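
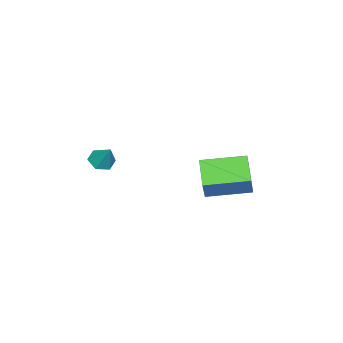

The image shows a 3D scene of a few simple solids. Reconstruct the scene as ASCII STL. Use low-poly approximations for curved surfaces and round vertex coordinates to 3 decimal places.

solid 
facet normal -0.320 -0.518 -0.794
outer loop
vertex -1.168 -3.964 0.373
vertex -1.748 -3.981 0.618
vertex -1.579 -3.506 0.24
endloop
endfacet
facet normal 0.757 0.621 -0.202
outer loop
vertex -1.168 -3.964 0.373
vertex -1.579 -3.506 0.24
vertex -1.352 -3.339 1.602
endloop
endfacet
facet normal -0.319 -0.518 -0.794
outer loop
vertex -1.579 -3.506 0.24
vertex -1.748 -3.981 0.618
vertex -2.16 -3.523 0.485
endloop
endfacet
facet normal -0.075 0.991 -0.109
outer loop
vertex -1.579 -3.506 0.24
vertex -2.16 -3.523 0.485
vertex -1.352 -3.339 1.602
endloop
endfacet
facet normal -0.319 -0.518 -0.794
outer loop
vertex -2.16 -3.523 0.485
vertex -1.748 -3.981 0.618
vertex -2.329 -3.998 0.863
endloop
endfacet
facet normal -0.703 0.579 0.413
outer loop
vertex -2.16 -3.523 0.485
vertex -2.329 -3.998 0.863
vertex -1.352 -3.339 1.602
endloop
endfacet
facet normal -0.319 -0.518 -0.794
outer loop
vertex -2.329 -3.998 0.863
vertex -1.748 -3.981 0.618
vertex -1.917 -4.456 0.996
endloop
endfacet
facet normal -0.499 -0.204 0.842
outer loop
vertex -2.329 -3.998 0.863
vertex -1.917 -4.456 0.996
vertex -1.352 -3.339 1.602
endloop
endfacet
facet normal -0.320 -0.518 -0.794
outer loop
vertex -1.917 -4.456 0.996
vertex -1.748 -3.981 0.618
vertex -1.337 -4.439 0.751
endloop
endfacet
facet normal 0.333 -0.574 0.748
outer loop
vertex -1.917 -4.456 0.996
vertex -1.337 -4.439 0.751
vertex -1.352 -3.339 1.602
endloop
endfacet
facet normal -0.320 -0.518 -0.794
outer loop
vertex -1.337 -4.439 0.751
vertex -1.748 -3.981 0.618
vertex -1.168 -3.964 0.373
endloop
endfacet
facet normal 0.961 -0.162 0.226
outer loop
vertex -1.337 -4.439 0.751
vertex -1.168 -3.964 0.373
vertex -1.352 -3.339 1.602
endloop
endfacet
facet normal -0.496 -0.124 -0.859
outer loop
vertex -3.263 -0.011 0.081
vertex -4.147 1.788 0.332
vertex -2.109 0.663 -0.683
endloop
endfacet
facet normal 0.438 -0.890 -0.124
outer loop
vertex -1.513 0.812 0.348
vertex -3.263 -0.011 0.081
vertex -2.109 0.663 -0.683
endloop
endfacet
facet normal -0.496 -0.124 -0.859
outer loop
vertex -2.109 0.663 -0.683
vertex -4.147 1.788 0.332
vertex -2.992 2.462 -0.432
endloop
endfacet
facet normal 0.750 0.437 -0.497
outer loop
vertex -2.992 2.462 -0.432
vertex -1.513 0.812 0.348
vertex -2.109 0.663 -0.683
endloop
endfacet
facet normal -0.750 -0.438 0.497
outer loop
vertex -3.263 -0.011 0.081
vertex -3.551 1.937 1.363
vertex -4.147 1.788 0.332
endloop
endfacet
facet normal 0.438 -0.891 -0.124
outer loop
vertex -2.668 0.138 1.112
vertex -3.263 -0.011 0.081
vertex -1.513 0.812 0.348
endloop
endfacet
facet normal -0.750 -0.437 0.496
outer loop
vertex -2.668 0.138 1.112
vertex -3.551 1.937 1.363
vertex -3.263 -0.011 0.081
endloop
endfacet
facet normal -0.438 0.891 0.124
outer loop
vertex -4.147 1.788 0.332
vertex -3.551 1.937 1.363
vertex -2.992 2.462 -0.432
endloop
endfacet
facet normal 0.750 0.438 -0.496
outer loop
vertex -2.397 2.611 0.599
vertex -1.513 0.812 0.348
vertex -2.992 2.462 -0.432
endloop
endfacet
facet normal -0.438 0.890 0.124
outer loop
vertex -2.992 2.462 -0.432
vertex -3.551 1.937 1.363
vertex -2.397 2.611 0.599
endloop
endfacet
facet normal 0.496 0.124 0.859
outer loop
vertex -2.397 2.611 0.599
vertex -2.668 0.138 1.112
vertex -1.513 0.812 0.348
endloop
endfacet
facet normal 0.496 0.124 0.859
outer loop
vertex -3.551 1.937 1.363
vertex -2.668 0.138 1.112
vertex -2.397 2.611 0.599
endloop
endfacet

endsolid


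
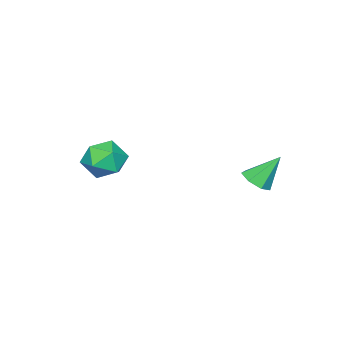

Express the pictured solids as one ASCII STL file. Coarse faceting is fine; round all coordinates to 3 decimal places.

solid 
facet normal -0.004 0.971 0.240
outer loop
vertex -0.433 -0.929 2.703
vertex -1.137 -1.017 3.047
vertex -0.478 -1.118 3.468
endloop
endfacet
facet normal 0.662 0.718 0.216
outer loop
vertex -0.433 -0.929 2.703
vertex -0.478 -1.118 3.468
vertex 0.055 -1.47 3.005
endloop
endfacet
facet normal 0.775 0.455 -0.438
outer loop
vertex -0.433 -0.929 2.703
vertex 0.055 -1.47 3.005
vertex -0.275 -1.587 2.299
endloop
endfacet
facet normal 0.179 0.546 -0.819
outer loop
vertex -0.433 -0.929 2.703
vertex -0.275 -1.587 2.299
vertex -1.012 -1.308 2.324
endloop
endfacet
facet normal -0.304 0.865 -0.400
outer loop
vertex -0.433 -0.929 2.703
vertex -1.012 -1.308 2.324
vertex -1.137 -1.017 3.047
endloop
endfacet
facet normal 0.710 0.179 0.681
outer loop
vertex 0.055 -1.47 3.005
vertex -0.478 -1.118 3.468
vertex -0.348 -1.892 3.536
endloop
endfacet
facet normal -0.369 0.588 0.719
outer loop
vertex -0.478 -1.118 3.468
vertex -1.137 -1.017 3.047
vertex -1.085 -1.613 3.561
endloop
endfacet
facet normal -0.852 0.417 -0.315
outer loop
vertex -1.137 -1.017 3.047
vertex -1.012 -1.308 2.324
vertex -1.415 -1.73 2.855
endloop
endfacet
facet normal -0.071 -0.099 -0.993
outer loop
vertex -1.012 -1.308 2.324
vertex -0.275 -1.587 2.299
vertex -0.882 -2.082 2.392
endloop
endfacet
facet normal 0.893 -0.247 -0.376
outer loop
vertex -0.275 -1.587 2.299
vertex 0.055 -1.47 3.005
vertex -0.223 -2.183 2.813
endloop
endfacet
facet normal -0.179 -0.546 0.819
outer loop
vertex -0.927 -2.271 3.157
vertex -0.348 -1.892 3.536
vertex -1.085 -1.613 3.561
endloop
endfacet
facet normal -0.775 -0.455 0.438
outer loop
vertex -0.927 -2.271 3.157
vertex -1.085 -1.613 3.561
vertex -1.415 -1.73 2.855
endloop
endfacet
facet normal -0.662 -0.718 -0.216
outer loop
vertex -0.927 -2.271 3.157
vertex -1.415 -1.73 2.855
vertex -0.882 -2.082 2.392
endloop
endfacet
facet normal 0.004 -0.971 -0.240
outer loop
vertex -0.927 -2.271 3.157
vertex -0.882 -2.082 2.392
vertex -0.223 -2.183 2.813
endloop
endfacet
facet normal 0.304 -0.865 0.400
outer loop
vertex -0.927 -2.271 3.157
vertex -0.223 -2.183 2.813
vertex -0.348 -1.892 3.536
endloop
endfacet
facet normal 0.071 0.099 0.993
outer loop
vertex -1.085 -1.613 3.561
vertex -0.348 -1.892 3.536
vertex -0.478 -1.118 3.468
endloop
endfacet
facet normal -0.893 0.247 0.376
outer loop
vertex -1.415 -1.73 2.855
vertex -1.085 -1.613 3.561
vertex -1.137 -1.017 3.047
endloop
endfacet
facet normal -0.710 -0.179 -0.681
outer loop
vertex -0.882 -2.082 2.392
vertex -1.415 -1.73 2.855
vertex -1.012 -1.308 2.324
endloop
endfacet
facet normal 0.369 -0.588 -0.719
outer loop
vertex -0.223 -2.183 2.813
vertex -0.882 -2.082 2.392
vertex -0.275 -1.587 2.299
endloop
endfacet
facet normal 0.852 -0.417 0.315
outer loop
vertex -0.348 -1.892 3.536
vertex -0.223 -2.183 2.813
vertex 0.055 -1.47 3.005
endloop
endfacet
facet normal 0.416 -0.437 -0.797
outer loop
vertex -2.66 2.311 2.377
vertex -3.166 2.254 2.144
vertex -2.806 2.681 2.098
endloop
endfacet
facet normal 0.633 0.610 0.477
outer loop
vertex -2.66 2.311 2.377
vertex -2.806 2.681 2.098
vertex -3.674 2.786 3.116
endloop
endfacet
facet normal 0.417 -0.438 -0.796
outer loop
vertex -2.806 2.681 2.098
vertex -3.166 2.254 2.144
vertex -3.223 2.729 1.853
endloop
endfacet
facet normal 0.116 0.993 -0.003
outer loop
vertex -2.806 2.681 2.098
vertex -3.223 2.729 1.853
vertex -3.674 2.786 3.116
endloop
endfacet
facet normal 0.417 -0.438 -0.796
outer loop
vertex -3.223 2.729 1.853
vertex -3.166 2.254 2.144
vertex -3.597 2.42 1.827
endloop
endfacet
facet normal -0.606 0.755 -0.251
outer loop
vertex -3.223 2.729 1.853
vertex -3.597 2.42 1.827
vertex -3.674 2.786 3.116
endloop
endfacet
facet normal 0.418 -0.436 -0.797
outer loop
vertex -3.597 2.42 1.827
vertex -3.166 2.254 2.144
vertex -3.646 1.985 2.039
endloop
endfacet
facet normal -0.994 0.073 -0.080
outer loop
vertex -3.597 2.42 1.827
vertex -3.646 1.985 2.039
vertex -3.674 2.786 3.116
endloop
endfacet
facet normal 0.418 -0.435 -0.797
outer loop
vertex -3.646 1.985 2.039
vertex -3.166 2.254 2.144
vertex -3.333 1.753 2.33
endloop
endfacet
facet normal -0.752 -0.538 0.380
outer loop
vertex -3.646 1.985 2.039
vertex -3.333 1.753 2.33
vertex -3.674 2.786 3.116
endloop
endfacet
facet normal 0.416 -0.435 -0.798
outer loop
vertex -3.333 1.753 2.33
vertex -3.166 2.254 2.144
vertex -2.894 1.898 2.48
endloop
endfacet
facet normal -0.064 -0.618 0.784
outer loop
vertex -3.333 1.753 2.33
vertex -2.894 1.898 2.48
vertex -3.674 2.786 3.116
endloop
endfacet
facet normal 0.417 -0.435 -0.798
outer loop
vertex -2.894 1.898 2.48
vertex -3.166 2.254 2.144
vertex -2.66 2.311 2.377
endloop
endfacet
facet normal 0.552 -0.107 0.827
outer loop
vertex -2.894 1.898 2.48
vertex -2.66 2.311 2.377
vertex -3.674 2.786 3.116
endloop
endfacet

endsolid


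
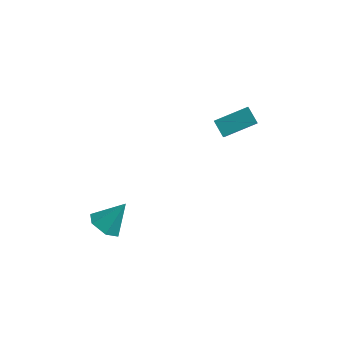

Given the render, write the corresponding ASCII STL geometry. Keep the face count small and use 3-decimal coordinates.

solid 
facet normal -0.748 -0.575 -0.331
outer loop
vertex -0.623 1.165 3.531
vertex -0.913 2.175 2.433
vertex -0.064 0.745 2.997
endloop
endfacet
facet normal 0.191 -0.665 0.722
outer loop
vertex 1.133 1.665 3.527
vertex -0.623 1.165 3.531
vertex -0.064 0.745 2.997
endloop
endfacet
facet normal -0.748 -0.575 -0.332
outer loop
vertex -0.064 0.745 2.997
vertex -0.913 2.175 2.433
vertex -0.354 1.756 1.899
endloop
endfacet
facet normal 0.635 -0.477 -0.607
outer loop
vertex -0.354 1.756 1.899
vertex 1.133 1.665 3.527
vertex -0.064 0.745 2.997
endloop
endfacet
facet normal -0.636 0.477 0.607
outer loop
vertex -0.623 1.165 3.531
vertex 0.284 3.095 2.963
vertex -0.913 2.175 2.433
endloop
endfacet
facet normal 0.191 -0.665 0.722
outer loop
vertex 0.574 2.084 4.061
vertex -0.623 1.165 3.531
vertex 1.133 1.665 3.527
endloop
endfacet
facet normal -0.635 0.477 0.607
outer loop
vertex 0.574 2.084 4.061
vertex 0.284 3.095 2.963
vertex -0.623 1.165 3.531
endloop
endfacet
facet normal -0.191 0.665 -0.722
outer loop
vertex -0.913 2.175 2.433
vertex 0.284 3.095 2.963
vertex -0.354 1.756 1.899
endloop
endfacet
facet normal 0.635 -0.477 -0.607
outer loop
vertex 0.843 2.675 2.429
vertex 1.133 1.665 3.527
vertex -0.354 1.756 1.899
endloop
endfacet
facet normal -0.191 0.665 -0.722
outer loop
vertex -0.354 1.756 1.899
vertex 0.284 3.095 2.963
vertex 0.843 2.675 2.429
endloop
endfacet
facet normal 0.748 0.575 0.332
outer loop
vertex 0.843 2.675 2.429
vertex 0.574 2.084 4.061
vertex 1.133 1.665 3.527
endloop
endfacet
facet normal 0.748 0.575 0.331
outer loop
vertex 0.284 3.095 2.963
vertex 0.574 2.084 4.061
vertex 0.843 2.675 2.429
endloop
endfacet
facet normal -0.474 -0.469 -0.745
outer loop
vertex -3.189 -3.489 -0.991
vertex -3.893 -3.28 -0.675
vertex -3.535 -2.8 -1.205
endloop
endfacet
facet normal 0.895 0.375 -0.240
outer loop
vertex -3.189 -3.489 -0.991
vertex -3.535 -2.8 -1.205
vertex -3.187 -2.58 0.435
endloop
endfacet
facet normal -0.473 -0.470 -0.745
outer loop
vertex -3.535 -2.8 -1.205
vertex -3.893 -3.28 -0.675
vertex -4.24 -2.591 -0.889
endloop
endfacet
facet normal 0.208 0.963 -0.173
outer loop
vertex -3.535 -2.8 -1.205
vertex -4.24 -2.591 -0.889
vertex -3.187 -2.58 0.435
endloop
endfacet
facet normal -0.474 -0.470 -0.745
outer loop
vertex -4.24 -2.591 -0.889
vertex -3.893 -3.28 -0.675
vertex -4.598 -3.071 -0.358
endloop
endfacet
facet normal -0.488 0.785 0.381
outer loop
vertex -4.24 -2.591 -0.889
vertex -4.598 -3.071 -0.358
vertex -3.187 -2.58 0.435
endloop
endfacet
facet normal -0.474 -0.470 -0.745
outer loop
vertex -4.598 -3.071 -0.358
vertex -3.893 -3.28 -0.675
vertex -4.251 -3.76 -0.144
endloop
endfacet
facet normal -0.495 0.020 0.869
outer loop
vertex -4.598 -3.071 -0.358
vertex -4.251 -3.76 -0.144
vertex -3.187 -2.58 0.435
endloop
endfacet
facet normal -0.475 -0.470 -0.744
outer loop
vertex -4.251 -3.76 -0.144
vertex -3.893 -3.28 -0.675
vertex -3.547 -3.969 -0.461
endloop
endfacet
facet normal 0.193 -0.567 0.801
outer loop
vertex -4.251 -3.76 -0.144
vertex -3.547 -3.969 -0.461
vertex -3.187 -2.58 0.435
endloop
endfacet
facet normal -0.474 -0.469 -0.745
outer loop
vertex -3.547 -3.969 -0.461
vertex -3.893 -3.28 -0.675
vertex -3.189 -3.489 -0.991
endloop
endfacet
facet normal 0.887 -0.389 0.247
outer loop
vertex -3.547 -3.969 -0.461
vertex -3.189 -3.489 -0.991
vertex -3.187 -2.58 0.435
endloop
endfacet

endsolid


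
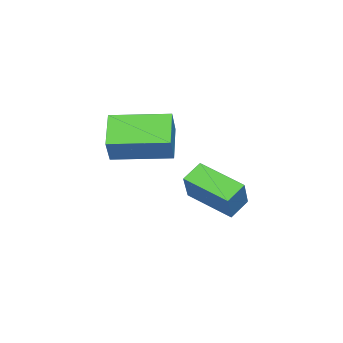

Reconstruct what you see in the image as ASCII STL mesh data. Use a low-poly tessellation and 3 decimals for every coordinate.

solid 
facet normal -0.795 0.328 0.510
outer loop
vertex -3.278 -0.54 -1.179
vertex -2.913 1.172 -1.711
vertex -4.131 -0.734 -2.385
endloop
endfacet
facet normal -0.199 -0.936 0.291
outer loop
vertex -3.407 -1.032 -2.849
vertex -3.278 -0.54 -1.179
vertex -4.131 -0.734 -2.385
endloop
endfacet
facet normal -0.795 0.328 0.510
outer loop
vertex -4.131 -0.734 -2.385
vertex -2.913 1.172 -1.711
vertex -3.766 0.979 -2.917
endloop
endfacet
facet normal -0.572 -0.130 -0.810
outer loop
vertex -3.766 0.979 -2.917
vertex -3.407 -1.032 -2.849
vertex -4.131 -0.734 -2.385
endloop
endfacet
facet normal 0.572 0.130 0.810
outer loop
vertex -3.278 -0.54 -1.179
vertex -2.189 0.874 -2.175
vertex -2.913 1.172 -1.711
endloop
endfacet
facet normal -0.200 -0.936 0.291
outer loop
vertex -2.554 -0.839 -1.643
vertex -3.278 -0.54 -1.179
vertex -3.407 -1.032 -2.849
endloop
endfacet
facet normal 0.572 0.129 0.810
outer loop
vertex -2.554 -0.839 -1.643
vertex -2.189 0.874 -2.175
vertex -3.278 -0.54 -1.179
endloop
endfacet
facet normal 0.199 0.936 -0.291
outer loop
vertex -2.913 1.172 -1.711
vertex -2.189 0.874 -2.175
vertex -3.766 0.979 -2.917
endloop
endfacet
facet normal -0.572 -0.130 -0.810
outer loop
vertex -3.042 0.68 -3.381
vertex -3.407 -1.032 -2.849
vertex -3.766 0.979 -2.917
endloop
endfacet
facet normal 0.199 0.936 -0.292
outer loop
vertex -3.766 0.979 -2.917
vertex -2.189 0.874 -2.175
vertex -3.042 0.68 -3.381
endloop
endfacet
facet normal 0.795 -0.328 -0.510
outer loop
vertex -3.042 0.68 -3.381
vertex -2.554 -0.839 -1.643
vertex -3.407 -1.032 -2.849
endloop
endfacet
facet normal 0.795 -0.328 -0.510
outer loop
vertex -2.189 0.874 -2.175
vertex -2.554 -0.839 -1.643
vertex -3.042 0.68 -3.381
endloop
endfacet
facet normal -0.798 -0.305 0.520
outer loop
vertex -0.354 -2.491 1.894
vertex -1.003 -0.572 2.025
vertex -0.921 -2.619 0.948
endloop
endfacet
facet normal 0.321 -0.945 -0.064
outer loop
vertex 0.203 -2.188 0.215
vertex -0.354 -2.491 1.894
vertex -0.921 -2.619 0.948
endloop
endfacet
facet normal -0.797 -0.306 0.521
outer loop
vertex -0.921 -2.619 0.948
vertex -1.003 -0.572 2.025
vertex -1.571 -0.7 1.08
endloop
endfacet
facet normal -0.511 -0.115 -0.852
outer loop
vertex -1.571 -0.7 1.08
vertex 0.203 -2.188 0.215
vertex -0.921 -2.619 0.948
endloop
endfacet
facet normal 0.511 0.115 0.852
outer loop
vertex -0.354 -2.491 1.894
vertex 0.121 -0.141 1.292
vertex -1.003 -0.572 2.025
endloop
endfacet
facet normal 0.320 -0.945 -0.064
outer loop
vertex 0.771 -2.06 1.16
vertex -0.354 -2.491 1.894
vertex 0.203 -2.188 0.215
endloop
endfacet
facet normal 0.512 0.115 0.852
outer loop
vertex 0.771 -2.06 1.16
vertex 0.121 -0.141 1.292
vertex -0.354 -2.491 1.894
endloop
endfacet
facet normal -0.320 0.945 0.065
outer loop
vertex -1.003 -0.572 2.025
vertex 0.121 -0.141 1.292
vertex -1.571 -0.7 1.08
endloop
endfacet
facet normal -0.512 -0.115 -0.852
outer loop
vertex -0.446 -0.269 0.346
vertex 0.203 -2.188 0.215
vertex -1.571 -0.7 1.08
endloop
endfacet
facet normal -0.320 0.945 0.064
outer loop
vertex -1.571 -0.7 1.08
vertex 0.121 -0.141 1.292
vertex -0.446 -0.269 0.346
endloop
endfacet
facet normal 0.797 0.305 -0.521
outer loop
vertex -0.446 -0.269 0.346
vertex 0.771 -2.06 1.16
vertex 0.203 -2.188 0.215
endloop
endfacet
facet normal 0.798 0.306 -0.520
outer loop
vertex 0.121 -0.141 1.292
vertex 0.771 -2.06 1.16
vertex -0.446 -0.269 0.346
endloop
endfacet

endsolid


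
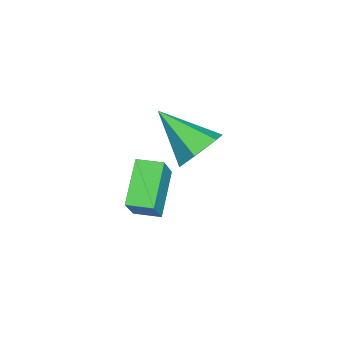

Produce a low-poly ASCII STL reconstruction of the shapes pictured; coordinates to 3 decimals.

solid 
facet normal 0.300 0.761 -0.574
outer loop
vertex 4.699 1.868 -0.953
vertex 4.063 2.355 -0.64
vertex 4.829 2.347 -0.25
endloop
endfacet
facet normal 0.764 -0.590 0.260
outer loop
vertex 4.699 1.868 -0.953
vertex 4.829 2.347 -0.25
vertex 3.497 0.925 0.44
endloop
endfacet
facet normal 0.301 0.761 -0.575
outer loop
vertex 4.829 2.347 -0.25
vertex 4.063 2.355 -0.64
vertex 4.193 2.834 0.062
endloop
endfacet
facet normal 0.449 0.013 0.894
outer loop
vertex 4.829 2.347 -0.25
vertex 4.193 2.834 0.062
vertex 3.497 0.925 0.44
endloop
endfacet
facet normal 0.302 0.761 -0.575
outer loop
vertex 4.193 2.834 0.062
vertex 4.063 2.355 -0.64
vertex 3.427 2.843 -0.328
endloop
endfacet
facet normal -0.426 0.323 0.845
outer loop
vertex 4.193 2.834 0.062
vertex 3.427 2.843 -0.328
vertex 3.497 0.925 0.44
endloop
endfacet
facet normal 0.301 0.761 -0.575
outer loop
vertex 3.427 2.843 -0.328
vertex 4.063 2.355 -0.64
vertex 3.296 2.364 -1.03
endloop
endfacet
facet normal -0.986 0.030 0.164
outer loop
vertex 3.427 2.843 -0.328
vertex 3.296 2.364 -1.03
vertex 3.497 0.925 0.44
endloop
endfacet
facet normal 0.301 0.762 -0.574
outer loop
vertex 3.296 2.364 -1.03
vertex 4.063 2.355 -0.64
vertex 3.932 1.877 -1.343
endloop
endfacet
facet normal -0.671 -0.574 -0.470
outer loop
vertex 3.296 2.364 -1.03
vertex 3.932 1.877 -1.343
vertex 3.497 0.925 0.44
endloop
endfacet
facet normal 0.301 0.762 -0.574
outer loop
vertex 3.932 1.877 -1.343
vertex 4.063 2.355 -0.64
vertex 4.699 1.868 -0.953
endloop
endfacet
facet normal 0.204 -0.883 -0.422
outer loop
vertex 3.932 1.877 -1.343
vertex 4.699 1.868 -0.953
vertex 3.497 0.925 0.44
endloop
endfacet
facet normal -0.808 -0.018 0.589
outer loop
vertex 3.011 0.092 -2.366
vertex 3.004 0.982 -2.349
vertex 2.162 0.108 -3.529
endloop
endfacet
facet normal 0.008 -1.000 -0.019
outer loop
vertex 3.536 0.138 -4.531
vertex 3.011 0.092 -2.366
vertex 2.162 0.108 -3.529
endloop
endfacet
facet normal -0.808 -0.017 0.589
outer loop
vertex 2.162 0.108 -3.529
vertex 3.004 0.982 -2.349
vertex 2.156 0.998 -3.512
endloop
endfacet
facet normal -0.589 0.011 -0.808
outer loop
vertex 2.156 0.998 -3.512
vertex 3.536 0.138 -4.531
vertex 2.162 0.108 -3.529
endloop
endfacet
facet normal 0.589 -0.011 0.808
outer loop
vertex 3.011 0.092 -2.366
vertex 4.378 1.012 -3.351
vertex 3.004 0.982 -2.349
endloop
endfacet
facet normal 0.008 -1.000 -0.019
outer loop
vertex 4.384 0.122 -3.368
vertex 3.011 0.092 -2.366
vertex 3.536 0.138 -4.531
endloop
endfacet
facet normal 0.590 -0.011 0.808
outer loop
vertex 4.384 0.122 -3.368
vertex 4.378 1.012 -3.351
vertex 3.011 0.092 -2.366
endloop
endfacet
facet normal -0.008 1.000 0.019
outer loop
vertex 3.004 0.982 -2.349
vertex 4.378 1.012 -3.351
vertex 2.156 0.998 -3.512
endloop
endfacet
facet normal -0.590 0.011 -0.808
outer loop
vertex 3.529 1.028 -4.514
vertex 3.536 0.138 -4.531
vertex 2.156 0.998 -3.512
endloop
endfacet
facet normal -0.008 1.000 0.019
outer loop
vertex 2.156 0.998 -3.512
vertex 4.378 1.012 -3.351
vertex 3.529 1.028 -4.514
endloop
endfacet
facet normal 0.808 0.018 -0.589
outer loop
vertex 3.529 1.028 -4.514
vertex 4.384 0.122 -3.368
vertex 3.536 0.138 -4.531
endloop
endfacet
facet normal 0.808 0.017 -0.589
outer loop
vertex 4.378 1.012 -3.351
vertex 4.384 0.122 -3.368
vertex 3.529 1.028 -4.514
endloop
endfacet

endsolid


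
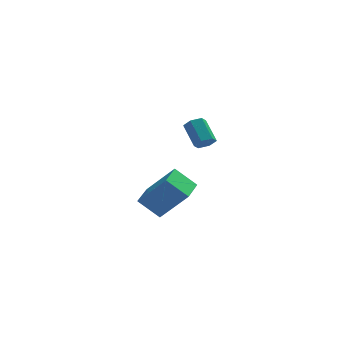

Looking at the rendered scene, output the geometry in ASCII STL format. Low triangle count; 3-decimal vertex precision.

solid 
facet normal 0.362 -0.681 -0.636
outer loop
vertex 1.515 -1.408 3.361
vertex 1.055 -1.592 3.296
vertex 1.222 -1.226 2.999
endloop
endfacet
facet normal 0.725 0.635 -0.267
outer loop
vertex 1.515 -1.408 3.361
vertex 1.222 -1.226 2.999
vertex 1.066 -0.564 4.15
endloop
endfacet
facet normal 0.725 0.635 -0.267
outer loop
vertex 1.066 -0.564 4.15
vertex 1.222 -1.226 2.999
vertex 0.773 -0.382 3.788
endloop
endfacet
facet normal -0.363 0.681 0.636
outer loop
vertex 1.066 -0.564 4.15
vertex 0.773 -0.382 3.788
vertex 0.605 -0.748 4.084
endloop
endfacet
facet normal 0.362 -0.681 -0.636
outer loop
vertex 1.222 -1.226 2.999
vertex 1.055 -1.592 3.296
vertex 0.762 -1.41 2.934
endloop
endfacet
facet normal -0.146 0.633 -0.760
outer loop
vertex 1.222 -1.226 2.999
vertex 0.762 -1.41 2.934
vertex 0.773 -0.382 3.788
endloop
endfacet
facet normal -0.144 0.633 -0.760
outer loop
vertex 0.773 -0.382 3.788
vertex 0.762 -1.41 2.934
vertex 0.312 -0.565 3.723
endloop
endfacet
facet normal -0.360 0.681 0.638
outer loop
vertex 0.773 -0.382 3.788
vertex 0.312 -0.565 3.723
vertex 0.605 -0.748 4.084
endloop
endfacet
facet normal 0.363 -0.681 -0.636
outer loop
vertex 0.762 -1.41 2.934
vertex 1.055 -1.592 3.296
vertex 0.594 -1.776 3.23
endloop
endfacet
facet normal -0.869 -0.001 -0.495
outer loop
vertex 0.762 -1.41 2.934
vertex 0.594 -1.776 3.23
vertex 0.312 -0.565 3.723
endloop
endfacet
facet normal -0.870 -0.002 -0.493
outer loop
vertex 0.312 -0.565 3.723
vertex 0.594 -1.776 3.23
vertex 0.145 -0.932 4.019
endloop
endfacet
facet normal -0.362 0.679 0.638
outer loop
vertex 0.312 -0.565 3.723
vertex 0.145 -0.932 4.019
vertex 0.605 -0.748 4.084
endloop
endfacet
facet normal 0.363 -0.681 -0.636
outer loop
vertex 0.594 -1.776 3.23
vertex 1.055 -1.592 3.296
vertex 0.887 -1.958 3.592
endloop
endfacet
facet normal -0.725 -0.635 0.267
outer loop
vertex 0.594 -1.776 3.23
vertex 0.887 -1.958 3.592
vertex 0.145 -0.932 4.019
endloop
endfacet
facet normal -0.725 -0.635 0.267
outer loop
vertex 0.145 -0.932 4.019
vertex 0.887 -1.958 3.592
vertex 0.438 -1.114 4.381
endloop
endfacet
facet normal -0.362 0.681 0.636
outer loop
vertex 0.145 -0.932 4.019
vertex 0.438 -1.114 4.381
vertex 0.605 -0.748 4.084
endloop
endfacet
facet normal 0.360 -0.681 -0.638
outer loop
vertex 0.887 -1.958 3.592
vertex 1.055 -1.592 3.296
vertex 1.348 -1.775 3.657
endloop
endfacet
facet normal 0.144 -0.634 0.760
outer loop
vertex 0.887 -1.958 3.592
vertex 1.348 -1.775 3.657
vertex 0.438 -1.114 4.381
endloop
endfacet
facet normal 0.146 -0.633 0.761
outer loop
vertex 0.438 -1.114 4.381
vertex 1.348 -1.775 3.657
vertex 0.898 -0.93 4.446
endloop
endfacet
facet normal -0.362 0.681 0.636
outer loop
vertex 0.438 -1.114 4.381
vertex 0.898 -0.93 4.446
vertex 0.605 -0.748 4.084
endloop
endfacet
facet normal 0.362 -0.679 -0.638
outer loop
vertex 1.348 -1.775 3.657
vertex 1.055 -1.592 3.296
vertex 1.515 -1.408 3.361
endloop
endfacet
facet normal 0.870 0.002 0.494
outer loop
vertex 1.348 -1.775 3.657
vertex 1.515 -1.408 3.361
vertex 0.898 -0.93 4.446
endloop
endfacet
facet normal 0.869 0.001 0.494
outer loop
vertex 0.898 -0.93 4.446
vertex 1.515 -1.408 3.361
vertex 1.066 -0.564 4.15
endloop
endfacet
facet normal -0.363 0.681 0.636
outer loop
vertex 0.898 -0.93 4.446
vertex 1.066 -0.564 4.15
vertex 0.605 -0.748 4.084
endloop
endfacet
facet normal -0.735 0.169 0.657
outer loop
vertex -0.627 1.25 -0.268
vertex -0.27 2.571 -0.208
vertex -1.867 1.653 -1.758
endloop
endfacet
facet normal -0.261 -0.964 -0.044
outer loop
vertex -0.89 1.429 -2.632
vertex -0.627 1.25 -0.268
vertex -1.867 1.653 -1.758
endloop
endfacet
facet normal -0.735 0.169 0.657
outer loop
vertex -1.867 1.653 -1.758
vertex -0.27 2.571 -0.208
vertex -1.51 2.974 -1.698
endloop
endfacet
facet normal -0.626 0.203 -0.752
outer loop
vertex -1.51 2.974 -1.698
vertex -0.89 1.429 -2.632
vertex -1.867 1.653 -1.758
endloop
endfacet
facet normal 0.626 -0.203 0.752
outer loop
vertex -0.627 1.25 -0.268
vertex 0.707 2.347 -1.082
vertex -0.27 2.571 -0.208
endloop
endfacet
facet normal -0.261 -0.964 -0.044
outer loop
vertex 0.35 1.026 -1.142
vertex -0.627 1.25 -0.268
vertex -0.89 1.429 -2.632
endloop
endfacet
facet normal 0.626 -0.203 0.752
outer loop
vertex 0.35 1.026 -1.142
vertex 0.707 2.347 -1.082
vertex -0.627 1.25 -0.268
endloop
endfacet
facet normal 0.261 0.964 0.044
outer loop
vertex -0.27 2.571 -0.208
vertex 0.707 2.347 -1.082
vertex -1.51 2.974 -1.698
endloop
endfacet
facet normal -0.626 0.203 -0.752
outer loop
vertex -0.533 2.75 -2.572
vertex -0.89 1.429 -2.632
vertex -1.51 2.974 -1.698
endloop
endfacet
facet normal 0.261 0.964 0.044
outer loop
vertex -1.51 2.974 -1.698
vertex 0.707 2.347 -1.082
vertex -0.533 2.75 -2.572
endloop
endfacet
facet normal 0.735 -0.169 -0.657
outer loop
vertex -0.533 2.75 -2.572
vertex 0.35 1.026 -1.142
vertex -0.89 1.429 -2.632
endloop
endfacet
facet normal 0.735 -0.169 -0.657
outer loop
vertex 0.707 2.347 -1.082
vertex 0.35 1.026 -1.142
vertex -0.533 2.75 -2.572
endloop
endfacet

endsolid


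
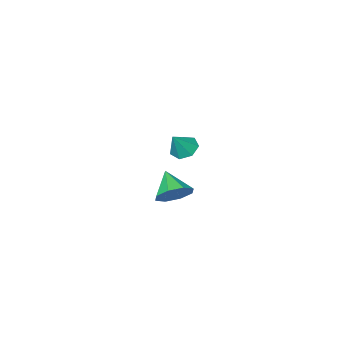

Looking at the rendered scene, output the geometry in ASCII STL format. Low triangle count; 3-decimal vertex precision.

solid 
facet normal -0.576 -0.110 -0.810
outer loop
vertex -2.746 -2.741 -3.177
vertex -3.318 -3.13 -2.717
vertex -3.247 -2.319 -2.878
endloop
endfacet
facet normal 0.645 0.764 0.003
outer loop
vertex -2.746 -2.741 -3.177
vertex -3.247 -2.319 -2.878
vertex -2.482 -2.97 -1.543
endloop
endfacet
facet normal -0.576 -0.110 -0.810
outer loop
vertex -3.247 -2.319 -2.878
vertex -3.318 -3.13 -2.717
vertex -3.801 -2.507 -2.458
endloop
endfacet
facet normal 0.019 0.903 0.429
outer loop
vertex -3.247 -2.319 -2.878
vertex -3.801 -2.507 -2.458
vertex -2.482 -2.97 -1.543
endloop
endfacet
facet normal -0.577 -0.110 -0.810
outer loop
vertex -3.801 -2.507 -2.458
vertex -3.318 -3.13 -2.717
vertex -3.991 -3.164 -2.233
endloop
endfacet
facet normal -0.423 0.401 0.813
outer loop
vertex -3.801 -2.507 -2.458
vertex -3.991 -3.164 -2.233
vertex -2.482 -2.97 -1.543
endloop
endfacet
facet normal -0.577 -0.110 -0.810
outer loop
vertex -3.991 -3.164 -2.233
vertex -3.318 -3.13 -2.717
vertex -3.674 -3.796 -2.373
endloop
endfacet
facet normal -0.348 -0.366 0.863
outer loop
vertex -3.991 -3.164 -2.233
vertex -3.674 -3.796 -2.373
vertex -2.482 -2.97 -1.543
endloop
endfacet
facet normal -0.577 -0.110 -0.810
outer loop
vertex -3.674 -3.796 -2.373
vertex -3.318 -3.13 -2.717
vertex -3.089 -3.926 -2.772
endloop
endfacet
facet normal 0.189 -0.818 0.543
outer loop
vertex -3.674 -3.796 -2.373
vertex -3.089 -3.926 -2.772
vertex -2.482 -2.97 -1.543
endloop
endfacet
facet normal -0.576 -0.110 -0.810
outer loop
vertex -3.089 -3.926 -2.772
vertex -3.318 -3.13 -2.717
vertex -2.676 -3.457 -3.129
endloop
endfacet
facet normal 0.782 -0.617 0.094
outer loop
vertex -3.089 -3.926 -2.772
vertex -2.676 -3.457 -3.129
vertex -2.482 -2.97 -1.543
endloop
endfacet
facet normal -0.576 -0.111 -0.810
outer loop
vertex -2.676 -3.457 -3.129
vertex -3.318 -3.13 -2.717
vertex -2.746 -2.741 -3.177
endloop
endfacet
facet normal 0.985 0.086 -0.147
outer loop
vertex -2.676 -3.457 -3.129
vertex -2.746 -2.741 -3.177
vertex -2.482 -2.97 -1.543
endloop
endfacet
facet normal 0.204 0.779 -0.593
outer loop
vertex 2.95 3.524 -0.515
vertex 2.005 3.622 -0.711
vertex 2.606 3.977 -0.038
endloop
endfacet
facet normal 0.640 -0.272 0.719
outer loop
vertex 2.95 3.524 -0.515
vertex 2.606 3.977 -0.038
vertex 1.695 2.438 0.191
endloop
endfacet
facet normal 0.204 0.779 -0.593
outer loop
vertex 2.606 3.977 -0.038
vertex 2.005 3.622 -0.711
vertex 1.91 4.222 0.045
endloop
endfacet
facet normal 0.140 0.064 0.988
outer loop
vertex 2.606 3.977 -0.038
vertex 1.91 4.222 0.045
vertex 1.695 2.438 0.191
endloop
endfacet
facet normal 0.204 0.779 -0.593
outer loop
vertex 1.91 4.222 0.045
vertex 2.005 3.622 -0.711
vertex 1.27 4.116 -0.315
endloop
endfacet
facet normal -0.502 0.130 0.855
outer loop
vertex 1.91 4.222 0.045
vertex 1.27 4.116 -0.315
vertex 1.695 2.438 0.191
endloop
endfacet
facet normal 0.204 0.779 -0.593
outer loop
vertex 1.27 4.116 -0.315
vertex 2.005 3.622 -0.711
vertex 1.059 3.72 -0.907
endloop
endfacet
facet normal -0.911 -0.110 0.398
outer loop
vertex 1.27 4.116 -0.315
vertex 1.059 3.72 -0.907
vertex 1.695 2.438 0.191
endloop
endfacet
facet normal 0.204 0.778 -0.594
outer loop
vertex 1.059 3.72 -0.907
vertex 2.005 3.622 -0.711
vertex 1.403 3.266 -1.384
endloop
endfacet
facet normal -0.847 -0.519 -0.116
outer loop
vertex 1.059 3.72 -0.907
vertex 1.403 3.266 -1.384
vertex 1.695 2.438 0.191
endloop
endfacet
facet normal 0.203 0.779 -0.594
outer loop
vertex 1.403 3.266 -1.384
vertex 2.005 3.622 -0.711
vertex 2.099 3.021 -1.467
endloop
endfacet
facet normal -0.347 -0.855 -0.385
outer loop
vertex 1.403 3.266 -1.384
vertex 2.099 3.021 -1.467
vertex 1.695 2.438 0.191
endloop
endfacet
facet normal 0.204 0.779 -0.594
outer loop
vertex 2.099 3.021 -1.467
vertex 2.005 3.622 -0.711
vertex 2.739 3.128 -1.107
endloop
endfacet
facet normal 0.296 -0.921 -0.252
outer loop
vertex 2.099 3.021 -1.467
vertex 2.739 3.128 -1.107
vertex 1.695 2.438 0.191
endloop
endfacet
facet normal 0.204 0.779 -0.593
outer loop
vertex 2.739 3.128 -1.107
vertex 2.005 3.622 -0.711
vertex 2.95 3.524 -0.515
endloop
endfacet
facet normal 0.704 -0.680 0.204
outer loop
vertex 2.739 3.128 -1.107
vertex 2.95 3.524 -0.515
vertex 1.695 2.438 0.191
endloop
endfacet

endsolid


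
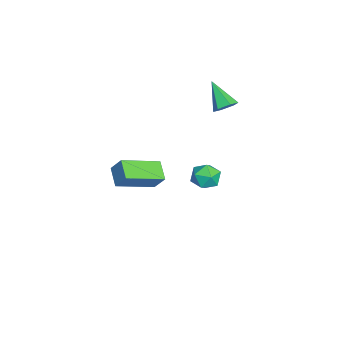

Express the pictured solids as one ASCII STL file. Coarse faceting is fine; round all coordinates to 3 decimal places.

solid 
facet normal -0.325 -0.495 -0.806
outer loop
vertex 2.323 -5.126 1.789
vertex 1.494 -3.465 1.102
vertex 3.214 -4.891 1.285
endloop
endfacet
facet normal 0.418 -0.839 0.348
outer loop
vertex 3.526 -4.415 2.058
vertex 2.323 -5.126 1.789
vertex 3.214 -4.891 1.285
endloop
endfacet
facet normal -0.325 -0.495 -0.806
outer loop
vertex 3.214 -4.891 1.285
vertex 1.494 -3.465 1.102
vertex 2.385 -3.229 0.598
endloop
endfacet
facet normal 0.848 0.224 -0.480
outer loop
vertex 2.385 -3.229 0.598
vertex 3.526 -4.415 2.058
vertex 3.214 -4.891 1.285
endloop
endfacet
facet normal -0.848 -0.224 0.480
outer loop
vertex 2.323 -5.126 1.789
vertex 1.806 -2.989 1.875
vertex 1.494 -3.465 1.102
endloop
endfacet
facet normal 0.419 -0.839 0.347
outer loop
vertex 2.635 -4.651 2.562
vertex 2.323 -5.126 1.789
vertex 3.526 -4.415 2.058
endloop
endfacet
facet normal -0.848 -0.224 0.480
outer loop
vertex 2.635 -4.651 2.562
vertex 1.806 -2.989 1.875
vertex 2.323 -5.126 1.789
endloop
endfacet
facet normal -0.419 0.839 -0.348
outer loop
vertex 1.494 -3.465 1.102
vertex 1.806 -2.989 1.875
vertex 2.385 -3.229 0.598
endloop
endfacet
facet normal 0.848 0.225 -0.480
outer loop
vertex 2.697 -2.754 1.371
vertex 3.526 -4.415 2.058
vertex 2.385 -3.229 0.598
endloop
endfacet
facet normal -0.418 0.840 -0.347
outer loop
vertex 2.385 -3.229 0.598
vertex 1.806 -2.989 1.875
vertex 2.697 -2.754 1.371
endloop
endfacet
facet normal 0.325 0.495 0.806
outer loop
vertex 2.697 -2.754 1.371
vertex 2.635 -4.651 2.562
vertex 3.526 -4.415 2.058
endloop
endfacet
facet normal 0.325 0.495 0.806
outer loop
vertex 1.806 -2.989 1.875
vertex 2.635 -4.651 2.562
vertex 2.697 -2.754 1.371
endloop
endfacet
facet normal -0.463 0.523 0.715
outer loop
vertex -3.967 -0.784 -2.802
vertex -3.349 -0.941 -2.287
vertex -3.327 -0.272 -2.762
endloop
endfacet
facet normal -0.626 0.777 0.067
outer loop
vertex -3.967 -0.784 -2.802
vertex -3.327 -0.272 -2.762
vertex -3.65 -0.469 -3.49
endloop
endfacet
facet normal -0.918 0.247 -0.310
outer loop
vertex -3.967 -0.784 -2.802
vertex -3.65 -0.469 -3.49
vertex -3.871 -1.258 -3.465
endloop
endfacet
facet normal -0.936 -0.335 0.104
outer loop
vertex -3.967 -0.784 -2.802
vertex -3.871 -1.258 -3.465
vertex -3.684 -1.55 -2.721
endloop
endfacet
facet normal -0.656 -0.164 0.737
outer loop
vertex -3.967 -0.784 -2.802
vertex -3.684 -1.55 -2.721
vertex -3.349 -0.941 -2.287
endloop
endfacet
facet normal -0.018 0.967 -0.254
outer loop
vertex -3.65 -0.469 -3.49
vertex -3.327 -0.272 -2.762
vertex -2.836 -0.43 -3.399
endloop
endfacet
facet normal 0.244 0.556 0.795
outer loop
vertex -3.327 -0.272 -2.762
vertex -3.349 -0.941 -2.287
vertex -2.649 -0.722 -2.655
endloop
endfacet
facet normal -0.066 -0.555 0.829
outer loop
vertex -3.349 -0.941 -2.287
vertex -3.684 -1.55 -2.721
vertex -2.87 -1.511 -2.63
endloop
endfacet
facet normal -0.521 -0.831 -0.195
outer loop
vertex -3.684 -1.55 -2.721
vertex -3.871 -1.258 -3.465
vertex -3.193 -1.708 -3.358
endloop
endfacet
facet normal -0.489 0.110 -0.865
outer loop
vertex -3.871 -1.258 -3.465
vertex -3.65 -0.469 -3.49
vertex -3.171 -1.039 -3.833
endloop
endfacet
facet normal 0.936 0.335 -0.104
outer loop
vertex -2.553 -1.196 -3.318
vertex -2.836 -0.43 -3.399
vertex -2.649 -0.722 -2.655
endloop
endfacet
facet normal 0.918 -0.247 0.310
outer loop
vertex -2.553 -1.196 -3.318
vertex -2.649 -0.722 -2.655
vertex -2.87 -1.511 -2.63
endloop
endfacet
facet normal 0.626 -0.777 -0.067
outer loop
vertex -2.553 -1.196 -3.318
vertex -2.87 -1.511 -2.63
vertex -3.193 -1.708 -3.358
endloop
endfacet
facet normal 0.463 -0.523 -0.715
outer loop
vertex -2.553 -1.196 -3.318
vertex -3.193 -1.708 -3.358
vertex -3.171 -1.039 -3.833
endloop
endfacet
facet normal 0.656 0.164 -0.737
outer loop
vertex -2.553 -1.196 -3.318
vertex -3.171 -1.039 -3.833
vertex -2.836 -0.43 -3.399
endloop
endfacet
facet normal 0.521 0.831 0.195
outer loop
vertex -2.649 -0.722 -2.655
vertex -2.836 -0.43 -3.399
vertex -3.327 -0.272 -2.762
endloop
endfacet
facet normal 0.489 -0.110 0.865
outer loop
vertex -2.87 -1.511 -2.63
vertex -2.649 -0.722 -2.655
vertex -3.349 -0.941 -2.287
endloop
endfacet
facet normal 0.018 -0.967 0.254
outer loop
vertex -3.193 -1.708 -3.358
vertex -2.87 -1.511 -2.63
vertex -3.684 -1.55 -2.721
endloop
endfacet
facet normal -0.244 -0.556 -0.795
outer loop
vertex -3.171 -1.039 -3.833
vertex -3.193 -1.708 -3.358
vertex -3.871 -1.258 -3.465
endloop
endfacet
facet normal 0.066 0.555 -0.829
outer loop
vertex -2.836 -0.43 -3.399
vertex -3.171 -1.039 -3.833
vertex -3.65 -0.469 -3.49
endloop
endfacet
facet normal 0.605 0.408 -0.684
outer loop
vertex -1.812 0.095 3.101
vertex -2.196 -0.104 2.643
vertex -2.284 0.463 2.903
endloop
endfacet
facet normal 0.062 0.533 0.844
outer loop
vertex -1.812 0.095 3.101
vertex -2.284 0.463 2.903
vertex -3.164 -0.756 3.737
endloop
endfacet
facet normal 0.605 0.408 -0.684
outer loop
vertex -2.284 0.463 2.903
vertex -2.196 -0.104 2.643
vertex -2.668 0.264 2.445
endloop
endfacet
facet normal -0.680 0.679 0.275
outer loop
vertex -2.284 0.463 2.903
vertex -2.668 0.264 2.445
vertex -3.164 -0.756 3.737
endloop
endfacet
facet normal 0.605 0.408 -0.684
outer loop
vertex -2.668 0.264 2.445
vertex -2.196 -0.104 2.643
vertex -2.58 -0.303 2.185
endloop
endfacet
facet normal -0.937 0.014 -0.348
outer loop
vertex -2.668 0.264 2.445
vertex -2.58 -0.303 2.185
vertex -3.164 -0.756 3.737
endloop
endfacet
facet normal 0.605 0.408 -0.684
outer loop
vertex -2.58 -0.303 2.185
vertex -2.196 -0.104 2.643
vertex -2.108 -0.671 2.383
endloop
endfacet
facet normal -0.452 -0.796 -0.402
outer loop
vertex -2.58 -0.303 2.185
vertex -2.108 -0.671 2.383
vertex -3.164 -0.756 3.737
endloop
endfacet
facet normal 0.605 0.408 -0.684
outer loop
vertex -2.108 -0.671 2.383
vertex -2.196 -0.104 2.643
vertex -1.724 -0.472 2.841
endloop
endfacet
facet normal 0.290 -0.943 0.167
outer loop
vertex -2.108 -0.671 2.383
vertex -1.724 -0.472 2.841
vertex -3.164 -0.756 3.737
endloop
endfacet
facet normal 0.605 0.408 -0.684
outer loop
vertex -1.724 -0.472 2.841
vertex -2.196 -0.104 2.643
vertex -1.812 0.095 3.101
endloop
endfacet
facet normal 0.546 -0.278 0.790
outer loop
vertex -1.724 -0.472 2.841
vertex -1.812 0.095 3.101
vertex -3.164 -0.756 3.737
endloop
endfacet

endsolid


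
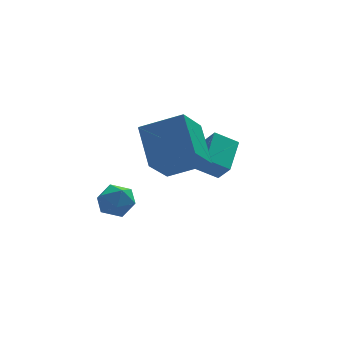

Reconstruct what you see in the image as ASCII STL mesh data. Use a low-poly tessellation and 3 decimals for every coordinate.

solid 
facet normal -0.502 -0.542 0.674
outer loop
vertex 0.629 0.292 5.352
vertex -0.875 0.79 4.632
vertex 0.687 -1.186 4.207
endloop
endfacet
facet normal 0.864 -0.286 0.413
outer loop
vertex 1.535 -0.27 3.068
vertex 0.629 0.292 5.352
vertex 0.687 -1.186 4.207
endloop
endfacet
facet normal -0.502 -0.542 0.674
outer loop
vertex 0.687 -1.186 4.207
vertex -0.875 0.79 4.632
vertex -0.817 -0.688 3.488
endloop
endfacet
facet normal 0.031 -0.790 -0.612
outer loop
vertex -0.817 -0.688 3.488
vertex 1.535 -0.27 3.068
vertex 0.687 -1.186 4.207
endloop
endfacet
facet normal -0.031 0.790 0.612
outer loop
vertex 0.629 0.292 5.352
vertex -0.027 1.706 3.493
vertex -0.875 0.79 4.632
endloop
endfacet
facet normal 0.865 -0.286 0.413
outer loop
vertex 1.477 1.208 4.212
vertex 0.629 0.292 5.352
vertex 1.535 -0.27 3.068
endloop
endfacet
facet normal -0.031 0.790 0.612
outer loop
vertex 1.477 1.208 4.212
vertex -0.027 1.706 3.493
vertex 0.629 0.292 5.352
endloop
endfacet
facet normal -0.864 0.286 -0.413
outer loop
vertex -0.875 0.79 4.632
vertex -0.027 1.706 3.493
vertex -0.817 -0.688 3.488
endloop
endfacet
facet normal 0.031 -0.790 -0.612
outer loop
vertex 0.031 0.228 2.348
vertex 1.535 -0.27 3.068
vertex -0.817 -0.688 3.488
endloop
endfacet
facet normal -0.865 0.286 -0.413
outer loop
vertex -0.817 -0.688 3.488
vertex -0.027 1.706 3.493
vertex 0.031 0.228 2.348
endloop
endfacet
facet normal 0.502 0.542 -0.674
outer loop
vertex 0.031 0.228 2.348
vertex 1.477 1.208 4.212
vertex 1.535 -0.27 3.068
endloop
endfacet
facet normal 0.502 0.542 -0.674
outer loop
vertex -0.027 1.706 3.493
vertex 1.477 1.208 4.212
vertex 0.031 0.228 2.348
endloop
endfacet
facet normal -0.844 0.176 0.507
outer loop
vertex 1.537 0.751 2.727
vertex 2.185 2.004 3.37
vertex 1.234 1.256 2.047
endloop
endfacet
facet normal -0.418 -0.809 -0.414
outer loop
vertex 2.095 1.076 1.53
vertex 1.537 0.751 2.727
vertex 1.234 1.256 2.047
endloop
endfacet
facet normal -0.844 0.176 0.507
outer loop
vertex 1.234 1.256 2.047
vertex 2.185 2.004 3.37
vertex 1.882 2.509 2.69
endloop
endfacet
facet normal -0.336 0.562 -0.756
outer loop
vertex 1.882 2.509 2.69
vertex 2.095 1.076 1.53
vertex 1.234 1.256 2.047
endloop
endfacet
facet normal 0.336 -0.562 0.756
outer loop
vertex 1.537 0.751 2.727
vertex 3.046 1.824 2.853
vertex 2.185 2.004 3.37
endloop
endfacet
facet normal -0.418 -0.809 -0.414
outer loop
vertex 2.398 0.571 2.21
vertex 1.537 0.751 2.727
vertex 2.095 1.076 1.53
endloop
endfacet
facet normal 0.336 -0.562 0.756
outer loop
vertex 2.398 0.571 2.21
vertex 3.046 1.824 2.853
vertex 1.537 0.751 2.727
endloop
endfacet
facet normal 0.418 0.809 0.414
outer loop
vertex 2.185 2.004 3.37
vertex 3.046 1.824 2.853
vertex 1.882 2.509 2.69
endloop
endfacet
facet normal -0.336 0.562 -0.756
outer loop
vertex 2.743 2.329 2.173
vertex 2.095 1.076 1.53
vertex 1.882 2.509 2.69
endloop
endfacet
facet normal 0.418 0.809 0.414
outer loop
vertex 1.882 2.509 2.69
vertex 3.046 1.824 2.853
vertex 2.743 2.329 2.173
endloop
endfacet
facet normal 0.844 -0.176 -0.507
outer loop
vertex 2.743 2.329 2.173
vertex 2.398 0.571 2.21
vertex 2.095 1.076 1.53
endloop
endfacet
facet normal 0.844 -0.176 -0.507
outer loop
vertex 3.046 1.824 2.853
vertex 2.398 0.571 2.21
vertex 2.743 2.329 2.173
endloop
endfacet
facet normal -0.999 -0.005 0.034
outer loop
vertex -2.016 2.75 0.072
vertex -2.023 2.003 -0.241
vertex -1.996 2.106 0.562
endloop
endfacet
facet normal -0.729 0.400 0.555
outer loop
vertex -2.016 2.75 0.072
vertex -1.996 2.106 0.562
vertex -1.527 2.747 0.716
endloop
endfacet
facet normal -0.330 0.909 0.255
outer loop
vertex -2.016 2.75 0.072
vertex -1.527 2.747 0.716
vertex -1.264 3.041 0.009
endloop
endfacet
facet normal -0.354 0.818 -0.453
outer loop
vertex -2.016 2.75 0.072
vertex -1.264 3.041 0.009
vertex -1.57 2.581 -0.582
endloop
endfacet
facet normal -0.767 0.254 -0.589
outer loop
vertex -2.016 2.75 0.072
vertex -1.57 2.581 -0.582
vertex -2.023 2.003 -0.241
endloop
endfacet
facet normal -0.300 -0.010 0.954
outer loop
vertex -1.527 2.747 0.716
vertex -1.996 2.106 0.562
vertex -1.23 1.999 0.802
endloop
endfacet
facet normal -0.737 -0.666 0.110
outer loop
vertex -1.996 2.106 0.562
vertex -2.023 2.003 -0.241
vertex -1.536 1.539 0.211
endloop
endfacet
facet normal -0.362 -0.247 -0.899
outer loop
vertex -2.023 2.003 -0.241
vertex -1.57 2.581 -0.582
vertex -1.273 1.833 -0.496
endloop
endfacet
facet normal 0.306 0.668 -0.678
outer loop
vertex -1.57 2.581 -0.582
vertex -1.264 3.041 0.009
vertex -0.804 2.474 -0.342
endloop
endfacet
facet normal 0.343 0.815 0.467
outer loop
vertex -1.264 3.041 0.009
vertex -1.527 2.747 0.716
vertex -0.777 2.577 0.461
endloop
endfacet
facet normal 0.354 -0.818 0.453
outer loop
vertex -0.784 1.83 0.148
vertex -1.23 1.999 0.802
vertex -1.536 1.539 0.211
endloop
endfacet
facet normal 0.330 -0.909 -0.255
outer loop
vertex -0.784 1.83 0.148
vertex -1.536 1.539 0.211
vertex -1.273 1.833 -0.496
endloop
endfacet
facet normal 0.729 -0.400 -0.555
outer loop
vertex -0.784 1.83 0.148
vertex -1.273 1.833 -0.496
vertex -0.804 2.474 -0.342
endloop
endfacet
facet normal 0.999 0.005 -0.034
outer loop
vertex -0.784 1.83 0.148
vertex -0.804 2.474 -0.342
vertex -0.777 2.577 0.461
endloop
endfacet
facet normal 0.767 -0.254 0.589
outer loop
vertex -0.784 1.83 0.148
vertex -0.777 2.577 0.461
vertex -1.23 1.999 0.802
endloop
endfacet
facet normal -0.306 -0.668 0.678
outer loop
vertex -1.536 1.539 0.211
vertex -1.23 1.999 0.802
vertex -1.996 2.106 0.562
endloop
endfacet
facet normal -0.343 -0.815 -0.467
outer loop
vertex -1.273 1.833 -0.496
vertex -1.536 1.539 0.211
vertex -2.023 2.003 -0.241
endloop
endfacet
facet normal 0.300 0.010 -0.954
outer loop
vertex -0.804 2.474 -0.342
vertex -1.273 1.833 -0.496
vertex -1.57 2.581 -0.582
endloop
endfacet
facet normal 0.737 0.666 -0.110
outer loop
vertex -0.777 2.577 0.461
vertex -0.804 2.474 -0.342
vertex -1.264 3.041 0.009
endloop
endfacet
facet normal 0.362 0.247 0.899
outer loop
vertex -1.23 1.999 0.802
vertex -0.777 2.577 0.461
vertex -1.527 2.747 0.716
endloop
endfacet

endsolid


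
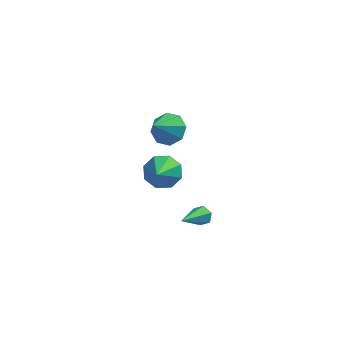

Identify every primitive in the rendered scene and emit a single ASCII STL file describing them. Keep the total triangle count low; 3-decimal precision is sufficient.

solid 
facet normal 0.365 0.819 -0.443
outer loop
vertex 4.009 -0.57 -1.18
vertex 3.563 -0.535 -1.483
vertex 3.585 -0.286 -1.004
endloop
endfacet
facet normal 0.391 0.013 0.920
outer loop
vertex 4.009 -0.57 -1.18
vertex 3.585 -0.286 -1.004
vertex 2.917 -1.985 -0.697
endloop
endfacet
facet normal 0.364 0.819 -0.443
outer loop
vertex 3.585 -0.286 -1.004
vertex 3.563 -0.535 -1.483
vertex 3.139 -0.251 -1.306
endloop
endfacet
facet normal -0.508 0.343 0.790
outer loop
vertex 3.585 -0.286 -1.004
vertex 3.139 -0.251 -1.306
vertex 2.917 -1.985 -0.697
endloop
endfacet
facet normal 0.363 0.819 -0.445
outer loop
vertex 3.139 -0.251 -1.306
vertex 3.563 -0.535 -1.483
vertex 3.116 -0.501 -1.785
endloop
endfacet
facet normal -0.992 0.122 -0.016
outer loop
vertex 3.139 -0.251 -1.306
vertex 3.116 -0.501 -1.785
vertex 2.917 -1.985 -0.697
endloop
endfacet
facet normal 0.363 0.818 -0.445
outer loop
vertex 3.116 -0.501 -1.785
vertex 3.563 -0.535 -1.483
vertex 3.54 -0.785 -1.961
endloop
endfacet
facet normal -0.577 -0.431 -0.694
outer loop
vertex 3.116 -0.501 -1.785
vertex 3.54 -0.785 -1.961
vertex 2.917 -1.985 -0.697
endloop
endfacet
facet normal 0.365 0.818 -0.445
outer loop
vertex 3.54 -0.785 -1.961
vertex 3.563 -0.535 -1.483
vertex 3.987 -0.82 -1.659
endloop
endfacet
facet normal 0.321 -0.761 -0.564
outer loop
vertex 3.54 -0.785 -1.961
vertex 3.987 -0.82 -1.659
vertex 2.917 -1.985 -0.697
endloop
endfacet
facet normal 0.366 0.818 -0.444
outer loop
vertex 3.987 -0.82 -1.659
vertex 3.563 -0.535 -1.483
vertex 4.009 -0.57 -1.18
endloop
endfacet
facet normal 0.806 -0.539 0.244
outer loop
vertex 3.987 -0.82 -1.659
vertex 4.009 -0.57 -1.18
vertex 2.917 -1.985 -0.697
endloop
endfacet
facet normal -0.043 0.807 -0.589
outer loop
vertex 2.878 -1.636 2.04
vertex 1.999 -1.555 2.215
vertex 2.754 -1.241 2.59
endloop
endfacet
facet normal 0.919 -0.192 0.345
outer loop
vertex 2.878 -1.636 2.04
vertex 2.754 -1.241 2.59
vertex 2.081 -3.105 3.345
endloop
endfacet
facet normal -0.043 0.807 -0.589
outer loop
vertex 2.754 -1.241 2.59
vertex 1.999 -1.555 2.215
vertex 2.188 -1.03 2.921
endloop
endfacet
facet normal 0.539 0.142 0.831
outer loop
vertex 2.754 -1.241 2.59
vertex 2.188 -1.03 2.921
vertex 2.081 -3.105 3.345
endloop
endfacet
facet normal -0.042 0.807 -0.589
outer loop
vertex 2.188 -1.03 2.921
vertex 1.999 -1.555 2.215
vertex 1.511 -1.126 2.838
endloop
endfacet
facet normal -0.148 0.205 0.967
outer loop
vertex 2.188 -1.03 2.921
vertex 1.511 -1.126 2.838
vertex 2.081 -3.105 3.345
endloop
endfacet
facet normal -0.043 0.807 -0.589
outer loop
vertex 1.511 -1.126 2.838
vertex 1.999 -1.555 2.215
vertex 1.12 -1.474 2.39
endloop
endfacet
facet normal -0.737 -0.040 0.674
outer loop
vertex 1.511 -1.126 2.838
vertex 1.12 -1.474 2.39
vertex 2.081 -3.105 3.345
endloop
endfacet
facet normal -0.043 0.807 -0.588
outer loop
vertex 1.12 -1.474 2.39
vertex 1.999 -1.555 2.215
vertex 1.243 -1.869 1.839
endloop
endfacet
facet normal -0.885 -0.449 0.124
outer loop
vertex 1.12 -1.474 2.39
vertex 1.243 -1.869 1.839
vertex 2.081 -3.105 3.345
endloop
endfacet
facet normal -0.042 0.807 -0.589
outer loop
vertex 1.243 -1.869 1.839
vertex 1.999 -1.555 2.215
vertex 1.81 -2.08 1.509
endloop
endfacet
facet normal -0.503 -0.784 -0.363
outer loop
vertex 1.243 -1.869 1.839
vertex 1.81 -2.08 1.509
vertex 2.081 -3.105 3.345
endloop
endfacet
facet normal -0.042 0.807 -0.589
outer loop
vertex 1.81 -2.08 1.509
vertex 1.999 -1.555 2.215
vertex 2.487 -1.984 1.592
endloop
endfacet
facet normal 0.181 -0.847 -0.500
outer loop
vertex 1.81 -2.08 1.509
vertex 2.487 -1.984 1.592
vertex 2.081 -3.105 3.345
endloop
endfacet
facet normal -0.043 0.807 -0.589
outer loop
vertex 2.487 -1.984 1.592
vertex 1.999 -1.555 2.215
vertex 2.878 -1.636 2.04
endloop
endfacet
facet normal 0.772 -0.602 -0.206
outer loop
vertex 2.487 -1.984 1.592
vertex 2.878 -1.636 2.04
vertex 2.081 -3.105 3.345
endloop
endfacet
facet normal 0.315 0.680 -0.662
outer loop
vertex 1.964 3.722 1.053
vertex 1.099 3.767 0.687
vertex 1.556 4.222 1.372
endloop
endfacet
facet normal 0.515 -0.121 0.849
outer loop
vertex 1.964 3.722 1.053
vertex 1.556 4.222 1.372
vertex 0.601 2.693 1.733
endloop
endfacet
facet normal 0.316 0.680 -0.662
outer loop
vertex 1.556 4.222 1.372
vertex 1.099 3.767 0.687
vertex 0.88 4.455 1.289
endloop
endfacet
facet normal -0.033 0.249 0.968
outer loop
vertex 1.556 4.222 1.372
vertex 0.88 4.455 1.289
vertex 0.601 2.693 1.733
endloop
endfacet
facet normal 0.315 0.680 -0.662
outer loop
vertex 0.88 4.455 1.289
vertex 1.099 3.767 0.687
vertex 0.333 4.285 0.854
endloop
endfacet
facet normal -0.649 0.281 0.707
outer loop
vertex 0.88 4.455 1.289
vertex 0.333 4.285 0.854
vertex 0.601 2.693 1.733
endloop
endfacet
facet normal 0.316 0.680 -0.662
outer loop
vertex 0.333 4.285 0.854
vertex 1.099 3.767 0.687
vertex 0.235 3.812 0.321
endloop
endfacet
facet normal -0.975 -0.044 0.218
outer loop
vertex 0.333 4.285 0.854
vertex 0.235 3.812 0.321
vertex 0.601 2.693 1.733
endloop
endfacet
facet normal 0.316 0.680 -0.662
outer loop
vertex 0.235 3.812 0.321
vertex 1.099 3.767 0.687
vertex 0.643 3.313 0.003
endloop
endfacet
facet normal -0.818 -0.534 -0.211
outer loop
vertex 0.235 3.812 0.321
vertex 0.643 3.313 0.003
vertex 0.601 2.693 1.733
endloop
endfacet
facet normal 0.316 0.680 -0.662
outer loop
vertex 0.643 3.313 0.003
vertex 1.099 3.767 0.687
vertex 1.318 3.079 0.085
endloop
endfacet
facet normal -0.273 -0.903 -0.330
outer loop
vertex 0.643 3.313 0.003
vertex 1.318 3.079 0.085
vertex 0.601 2.693 1.733
endloop
endfacet
facet normal 0.315 0.680 -0.662
outer loop
vertex 1.318 3.079 0.085
vertex 1.099 3.767 0.687
vertex 1.866 3.249 0.52
endloop
endfacet
facet normal 0.345 -0.936 -0.069
outer loop
vertex 1.318 3.079 0.085
vertex 1.866 3.249 0.52
vertex 0.601 2.693 1.733
endloop
endfacet
facet normal 0.315 0.680 -0.662
outer loop
vertex 1.866 3.249 0.52
vertex 1.099 3.767 0.687
vertex 1.964 3.722 1.053
endloop
endfacet
facet normal 0.671 -0.612 0.419
outer loop
vertex 1.866 3.249 0.52
vertex 1.964 3.722 1.053
vertex 0.601 2.693 1.733
endloop
endfacet

endsolid


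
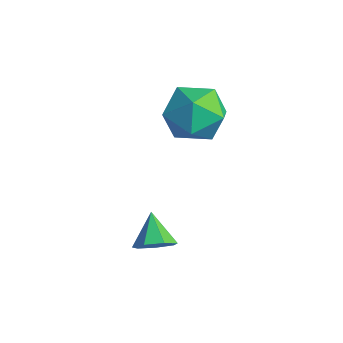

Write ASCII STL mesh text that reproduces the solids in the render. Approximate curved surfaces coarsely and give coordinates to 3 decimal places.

solid 
facet normal 0.710 -0.356 -0.608
outer loop
vertex 2.831 -4.009 -2.448
vertex 2.388 -4.034 -2.95
vertex 2.792 -3.529 -2.774
endloop
endfacet
facet normal 0.291 0.554 0.780
outer loop
vertex 2.831 -4.009 -2.448
vertex 2.792 -3.529 -2.774
vertex 1.572 -3.626 -2.25
endloop
endfacet
facet normal 0.709 -0.355 -0.609
outer loop
vertex 2.792 -3.529 -2.774
vertex 2.388 -4.034 -2.95
vertex 2.448 -3.43 -3.232
endloop
endfacet
facet normal 0.010 0.979 0.204
outer loop
vertex 2.792 -3.529 -2.774
vertex 2.448 -3.43 -3.232
vertex 1.572 -3.626 -2.25
endloop
endfacet
facet normal 0.710 -0.355 -0.608
outer loop
vertex 2.448 -3.43 -3.232
vertex 2.388 -4.034 -2.95
vertex 2.06 -3.785 -3.478
endloop
endfacet
facet normal -0.526 0.791 -0.312
outer loop
vertex 2.448 -3.43 -3.232
vertex 2.06 -3.785 -3.478
vertex 1.572 -3.626 -2.25
endloop
endfacet
facet normal 0.709 -0.356 -0.608
outer loop
vertex 2.06 -3.785 -3.478
vertex 2.388 -4.034 -2.95
vertex 1.918 -4.328 -3.326
endloop
endfacet
facet normal -0.915 0.133 -0.381
outer loop
vertex 2.06 -3.785 -3.478
vertex 1.918 -4.328 -3.326
vertex 1.572 -3.626 -2.25
endloop
endfacet
facet normal 0.709 -0.354 -0.610
outer loop
vertex 1.918 -4.328 -3.326
vertex 2.388 -4.034 -2.95
vertex 2.131 -4.65 -2.891
endloop
endfacet
facet normal -0.863 -0.503 0.050
outer loop
vertex 1.918 -4.328 -3.326
vertex 2.131 -4.65 -2.891
vertex 1.572 -3.626 -2.25
endloop
endfacet
facet normal 0.710 -0.354 -0.608
outer loop
vertex 2.131 -4.65 -2.891
vertex 2.388 -4.034 -2.95
vertex 2.537 -4.508 -2.5
endloop
endfacet
facet normal -0.410 -0.634 0.656
outer loop
vertex 2.131 -4.65 -2.891
vertex 2.537 -4.508 -2.5
vertex 1.572 -3.626 -2.25
endloop
endfacet
facet normal 0.710 -0.355 -0.609
outer loop
vertex 2.537 -4.508 -2.5
vertex 2.388 -4.034 -2.95
vertex 2.831 -4.009 -2.448
endloop
endfacet
facet normal 0.104 -0.164 0.981
outer loop
vertex 2.537 -4.508 -2.5
vertex 2.831 -4.009 -2.448
vertex 1.572 -3.626 -2.25
endloop
endfacet
facet normal -0.978 0.061 0.202
outer loop
vertex -1.26 -0.05 -0.605
vertex -1.393 -1.132 -0.924
vertex -1.154 -0.884 0.158
endloop
endfacet
facet normal -0.603 0.496 0.625
outer loop
vertex -1.26 -0.05 -0.605
vertex -1.154 -0.884 0.158
vertex -0.428 -0.011 0.166
endloop
endfacet
facet normal -0.239 0.948 0.210
outer loop
vertex -1.26 -0.05 -0.605
vertex -0.428 -0.011 0.166
vertex -0.218 0.281 -0.911
endloop
endfacet
facet normal -0.390 0.792 -0.470
outer loop
vertex -1.26 -0.05 -0.605
vertex -0.218 0.281 -0.911
vertex -0.814 -0.412 -1.585
endloop
endfacet
facet normal -0.846 0.244 -0.475
outer loop
vertex -1.26 -0.05 -0.605
vertex -0.814 -0.412 -1.585
vertex -1.393 -1.132 -0.924
endloop
endfacet
facet normal -0.132 0.101 0.986
outer loop
vertex -0.428 -0.011 0.166
vertex -1.154 -0.884 0.158
vertex -0.046 -1.068 0.325
endloop
endfacet
facet normal -0.737 -0.605 0.301
outer loop
vertex -1.154 -0.884 0.158
vertex -1.393 -1.132 -0.924
vertex -0.642 -1.761 -0.349
endloop
endfacet
facet normal -0.523 -0.309 -0.794
outer loop
vertex -1.393 -1.132 -0.924
vertex -0.814 -0.412 -1.585
vertex -0.432 -1.469 -1.426
endloop
endfacet
facet normal 0.215 0.580 -0.786
outer loop
vertex -0.814 -0.412 -1.585
vertex -0.218 0.281 -0.911
vertex 0.294 -0.596 -1.418
endloop
endfacet
facet normal 0.456 0.832 0.315
outer loop
vertex -0.218 0.281 -0.911
vertex -0.428 -0.011 0.166
vertex 0.533 -0.348 -0.336
endloop
endfacet
facet normal 0.390 -0.792 0.470
outer loop
vertex 0.4 -1.43 -0.655
vertex -0.046 -1.068 0.325
vertex -0.642 -1.761 -0.349
endloop
endfacet
facet normal 0.239 -0.948 -0.210
outer loop
vertex 0.4 -1.43 -0.655
vertex -0.642 -1.761 -0.349
vertex -0.432 -1.469 -1.426
endloop
endfacet
facet normal 0.603 -0.496 -0.625
outer loop
vertex 0.4 -1.43 -0.655
vertex -0.432 -1.469 -1.426
vertex 0.294 -0.596 -1.418
endloop
endfacet
facet normal 0.978 -0.061 -0.202
outer loop
vertex 0.4 -1.43 -0.655
vertex 0.294 -0.596 -1.418
vertex 0.533 -0.348 -0.336
endloop
endfacet
facet normal 0.846 -0.244 0.475
outer loop
vertex 0.4 -1.43 -0.655
vertex 0.533 -0.348 -0.336
vertex -0.046 -1.068 0.325
endloop
endfacet
facet normal -0.215 -0.580 0.786
outer loop
vertex -0.642 -1.761 -0.349
vertex -0.046 -1.068 0.325
vertex -1.154 -0.884 0.158
endloop
endfacet
facet normal -0.456 -0.832 -0.315
outer loop
vertex -0.432 -1.469 -1.426
vertex -0.642 -1.761 -0.349
vertex -1.393 -1.132 -0.924
endloop
endfacet
facet normal 0.132 -0.101 -0.986
outer loop
vertex 0.294 -0.596 -1.418
vertex -0.432 -1.469 -1.426
vertex -0.814 -0.412 -1.585
endloop
endfacet
facet normal 0.737 0.605 -0.301
outer loop
vertex 0.533 -0.348 -0.336
vertex 0.294 -0.596 -1.418
vertex -0.218 0.281 -0.911
endloop
endfacet
facet normal 0.523 0.309 0.794
outer loop
vertex -0.046 -1.068 0.325
vertex 0.533 -0.348 -0.336
vertex -0.428 -0.011 0.166
endloop
endfacet

endsolid


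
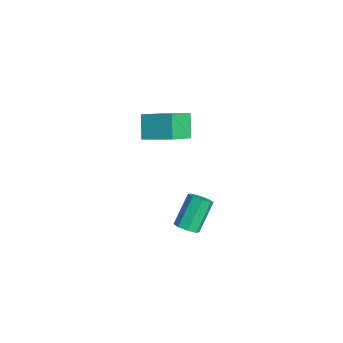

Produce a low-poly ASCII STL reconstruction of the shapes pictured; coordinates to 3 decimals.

solid 
facet normal 0.397 -0.490 -0.776
outer loop
vertex 3.661 1.048 -2.769
vertex 3.029 1.152 -3.158
vertex 3.668 1.535 -3.073
endloop
endfacet
facet normal 0.918 0.201 0.342
outer loop
vertex 3.661 1.048 -2.769
vertex 3.668 1.535 -3.073
vertex 2.824 2.083 -1.132
endloop
endfacet
facet normal 0.918 0.201 0.342
outer loop
vertex 2.824 2.083 -1.132
vertex 3.668 1.535 -3.073
vertex 2.831 2.57 -1.436
endloop
endfacet
facet normal -0.397 0.490 0.776
outer loop
vertex 2.824 2.083 -1.132
vertex 2.831 2.57 -1.436
vertex 2.191 2.188 -1.522
endloop
endfacet
facet normal 0.397 -0.490 -0.776
outer loop
vertex 3.668 1.535 -3.073
vertex 3.029 1.152 -3.158
vertex 3.301 1.798 -3.427
endloop
endfacet
facet normal 0.658 0.741 -0.132
outer loop
vertex 3.668 1.535 -3.073
vertex 3.301 1.798 -3.427
vertex 2.831 2.57 -1.436
endloop
endfacet
facet normal 0.658 0.742 -0.132
outer loop
vertex 2.831 2.57 -1.436
vertex 3.301 1.798 -3.427
vertex 2.463 2.833 -1.791
endloop
endfacet
facet normal -0.397 0.491 0.775
outer loop
vertex 2.831 2.57 -1.436
vertex 2.463 2.833 -1.791
vertex 2.191 2.188 -1.522
endloop
endfacet
facet normal 0.398 -0.490 -0.775
outer loop
vertex 3.301 1.798 -3.427
vertex 3.029 1.152 -3.158
vertex 2.774 1.682 -3.624
endloop
endfacet
facet normal 0.012 0.848 -0.530
outer loop
vertex 3.301 1.798 -3.427
vertex 2.774 1.682 -3.624
vertex 2.463 2.833 -1.791
endloop
endfacet
facet normal 0.011 0.848 -0.530
outer loop
vertex 2.463 2.833 -1.791
vertex 2.774 1.682 -3.624
vertex 1.936 2.717 -1.987
endloop
endfacet
facet normal -0.397 0.491 0.776
outer loop
vertex 2.463 2.833 -1.791
vertex 1.936 2.717 -1.987
vertex 2.191 2.188 -1.522
endloop
endfacet
facet normal 0.396 -0.491 -0.776
outer loop
vertex 2.774 1.682 -3.624
vertex 3.029 1.152 -3.158
vertex 2.396 1.257 -3.548
endloop
endfacet
facet normal -0.639 0.458 -0.617
outer loop
vertex 2.774 1.682 -3.624
vertex 2.396 1.257 -3.548
vertex 1.936 2.717 -1.987
endloop
endfacet
facet normal -0.640 0.458 -0.617
outer loop
vertex 1.936 2.717 -1.987
vertex 2.396 1.257 -3.548
vertex 1.559 2.292 -1.911
endloop
endfacet
facet normal -0.397 0.491 0.776
outer loop
vertex 1.936 2.717 -1.987
vertex 1.559 2.292 -1.911
vertex 2.191 2.188 -1.522
endloop
endfacet
facet normal 0.397 -0.490 -0.776
outer loop
vertex 2.396 1.257 -3.548
vertex 3.029 1.152 -3.158
vertex 2.389 0.77 -3.244
endloop
endfacet
facet normal -0.918 -0.201 -0.342
outer loop
vertex 2.396 1.257 -3.548
vertex 2.389 0.77 -3.244
vertex 1.559 2.292 -1.911
endloop
endfacet
facet normal -0.918 -0.201 -0.342
outer loop
vertex 1.559 2.292 -1.911
vertex 2.389 0.77 -3.244
vertex 1.552 1.805 -1.607
endloop
endfacet
facet normal -0.397 0.490 0.776
outer loop
vertex 1.559 2.292 -1.911
vertex 1.552 1.805 -1.607
vertex 2.191 2.188 -1.522
endloop
endfacet
facet normal 0.397 -0.491 -0.775
outer loop
vertex 2.389 0.77 -3.244
vertex 3.029 1.152 -3.158
vertex 2.757 0.507 -2.889
endloop
endfacet
facet normal -0.658 -0.741 0.133
outer loop
vertex 2.389 0.77 -3.244
vertex 2.757 0.507 -2.889
vertex 1.552 1.805 -1.607
endloop
endfacet
facet normal -0.658 -0.741 0.132
outer loop
vertex 1.552 1.805 -1.607
vertex 2.757 0.507 -2.889
vertex 1.919 1.542 -1.253
endloop
endfacet
facet normal -0.397 0.490 0.776
outer loop
vertex 1.552 1.805 -1.607
vertex 1.919 1.542 -1.253
vertex 2.191 2.188 -1.522
endloop
endfacet
facet normal 0.397 -0.491 -0.776
outer loop
vertex 2.757 0.507 -2.889
vertex 3.029 1.152 -3.158
vertex 3.284 0.623 -2.693
endloop
endfacet
facet normal -0.011 -0.848 0.531
outer loop
vertex 2.757 0.507 -2.889
vertex 3.284 0.623 -2.693
vertex 1.919 1.542 -1.253
endloop
endfacet
facet normal -0.012 -0.848 0.530
outer loop
vertex 1.919 1.542 -1.253
vertex 3.284 0.623 -2.693
vertex 2.446 1.658 -1.056
endloop
endfacet
facet normal -0.398 0.490 0.775
outer loop
vertex 1.919 1.542 -1.253
vertex 2.446 1.658 -1.056
vertex 2.191 2.188 -1.522
endloop
endfacet
facet normal 0.397 -0.491 -0.776
outer loop
vertex 3.284 0.623 -2.693
vertex 3.029 1.152 -3.158
vertex 3.661 1.048 -2.769
endloop
endfacet
facet normal 0.640 -0.458 0.617
outer loop
vertex 3.284 0.623 -2.693
vertex 3.661 1.048 -2.769
vertex 2.446 1.658 -1.056
endloop
endfacet
facet normal 0.640 -0.459 0.617
outer loop
vertex 2.446 1.658 -1.056
vertex 3.661 1.048 -2.769
vertex 2.824 2.083 -1.132
endloop
endfacet
facet normal -0.396 0.491 0.776
outer loop
vertex 2.446 1.658 -1.056
vertex 2.824 2.083 -1.132
vertex 2.191 2.188 -1.522
endloop
endfacet
facet normal -0.612 0.141 0.778
outer loop
vertex 1.514 0.738 5.448
vertex 0.529 2.04 4.438
vertex 0.352 -0.654 4.787
endloop
endfacet
facet normal 0.513 -0.678 0.526
outer loop
vertex 1.331 -0.88 3.542
vertex 1.514 0.738 5.448
vertex 0.352 -0.654 4.787
endloop
endfacet
facet normal -0.612 0.141 0.778
outer loop
vertex 0.352 -0.654 4.787
vertex 0.529 2.04 4.438
vertex -0.633 0.648 3.777
endloop
endfacet
facet normal -0.602 -0.721 -0.343
outer loop
vertex -0.633 0.648 3.777
vertex 1.331 -0.88 3.542
vertex 0.352 -0.654 4.787
endloop
endfacet
facet normal 0.602 0.721 0.343
outer loop
vertex 1.514 0.738 5.448
vertex 1.508 1.814 3.193
vertex 0.529 2.04 4.438
endloop
endfacet
facet normal 0.513 -0.678 0.526
outer loop
vertex 2.493 0.512 4.203
vertex 1.514 0.738 5.448
vertex 1.331 -0.88 3.542
endloop
endfacet
facet normal 0.602 0.721 0.343
outer loop
vertex 2.493 0.512 4.203
vertex 1.508 1.814 3.193
vertex 1.514 0.738 5.448
endloop
endfacet
facet normal -0.513 0.678 -0.526
outer loop
vertex 0.529 2.04 4.438
vertex 1.508 1.814 3.193
vertex -0.633 0.648 3.777
endloop
endfacet
facet normal -0.602 -0.721 -0.343
outer loop
vertex 0.346 0.422 2.532
vertex 1.331 -0.88 3.542
vertex -0.633 0.648 3.777
endloop
endfacet
facet normal -0.513 0.678 -0.526
outer loop
vertex -0.633 0.648 3.777
vertex 1.508 1.814 3.193
vertex 0.346 0.422 2.532
endloop
endfacet
facet normal 0.612 -0.141 -0.778
outer loop
vertex 0.346 0.422 2.532
vertex 2.493 0.512 4.203
vertex 1.331 -0.88 3.542
endloop
endfacet
facet normal 0.612 -0.141 -0.778
outer loop
vertex 1.508 1.814 3.193
vertex 2.493 0.512 4.203
vertex 0.346 0.422 2.532
endloop
endfacet

endsolid


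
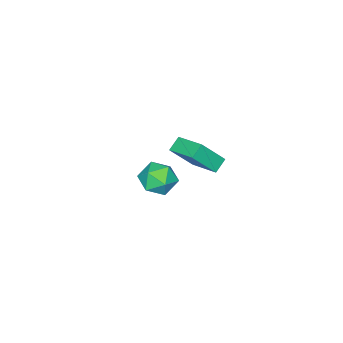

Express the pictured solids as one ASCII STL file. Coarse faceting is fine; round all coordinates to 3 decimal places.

solid 
facet normal 0.333 0.467 0.819
outer loop
vertex 3.95 2.766 2.092
vertex 3.134 2.313 2.682
vertex 4.102 1.79 2.586
endloop
endfacet
facet normal 0.871 0.323 0.370
outer loop
vertex 3.95 2.766 2.092
vertex 4.102 1.79 2.586
vertex 4.477 1.954 1.561
endloop
endfacet
facet normal 0.727 0.638 -0.253
outer loop
vertex 3.95 2.766 2.092
vertex 4.477 1.954 1.561
vertex 3.742 2.579 1.024
endloop
endfacet
facet normal 0.101 0.976 -0.191
outer loop
vertex 3.95 2.766 2.092
vertex 3.742 2.579 1.024
vertex 2.912 2.8 1.717
endloop
endfacet
facet normal -0.142 0.870 0.472
outer loop
vertex 3.95 2.766 2.092
vertex 2.912 2.8 1.717
vertex 3.134 2.313 2.682
endloop
endfacet
facet normal 0.886 -0.382 0.263
outer loop
vertex 4.477 1.954 1.561
vertex 4.102 1.79 2.586
vertex 3.988 1.0 1.823
endloop
endfacet
facet normal 0.017 -0.150 0.989
outer loop
vertex 4.102 1.79 2.586
vertex 3.134 2.313 2.682
vertex 3.158 1.221 2.516
endloop
endfacet
facet normal -0.752 0.503 0.427
outer loop
vertex 3.134 2.313 2.682
vertex 2.912 2.8 1.717
vertex 2.423 1.846 1.979
endloop
endfacet
facet normal -0.359 0.675 -0.645
outer loop
vertex 2.912 2.8 1.717
vertex 3.742 2.579 1.024
vertex 2.798 2.01 0.954
endloop
endfacet
facet normal 0.654 0.128 -0.746
outer loop
vertex 3.742 2.579 1.024
vertex 4.477 1.954 1.561
vertex 3.766 1.487 0.858
endloop
endfacet
facet normal -0.101 -0.976 0.191
outer loop
vertex 2.95 1.034 1.448
vertex 3.988 1.0 1.823
vertex 3.158 1.221 2.516
endloop
endfacet
facet normal -0.727 -0.638 0.253
outer loop
vertex 2.95 1.034 1.448
vertex 3.158 1.221 2.516
vertex 2.423 1.846 1.979
endloop
endfacet
facet normal -0.871 -0.323 -0.370
outer loop
vertex 2.95 1.034 1.448
vertex 2.423 1.846 1.979
vertex 2.798 2.01 0.954
endloop
endfacet
facet normal -0.333 -0.467 -0.819
outer loop
vertex 2.95 1.034 1.448
vertex 2.798 2.01 0.954
vertex 3.766 1.487 0.858
endloop
endfacet
facet normal 0.142 -0.870 -0.472
outer loop
vertex 2.95 1.034 1.448
vertex 3.766 1.487 0.858
vertex 3.988 1.0 1.823
endloop
endfacet
facet normal 0.359 -0.675 0.645
outer loop
vertex 3.158 1.221 2.516
vertex 3.988 1.0 1.823
vertex 4.102 1.79 2.586
endloop
endfacet
facet normal -0.654 -0.128 0.746
outer loop
vertex 2.423 1.846 1.979
vertex 3.158 1.221 2.516
vertex 3.134 2.313 2.682
endloop
endfacet
facet normal -0.886 0.382 -0.263
outer loop
vertex 2.798 2.01 0.954
vertex 2.423 1.846 1.979
vertex 2.912 2.8 1.717
endloop
endfacet
facet normal -0.017 0.150 -0.989
outer loop
vertex 3.766 1.487 0.858
vertex 2.798 2.01 0.954
vertex 3.742 2.579 1.024
endloop
endfacet
facet normal 0.752 -0.503 -0.427
outer loop
vertex 3.988 1.0 1.823
vertex 3.766 1.487 0.858
vertex 4.477 1.954 1.561
endloop
endfacet
facet normal -0.539 0.354 -0.764
outer loop
vertex -4.23 -1.361 -2.93
vertex -3.846 0.537 -2.322
vertex -3.41 -1.344 -3.501
endloop
endfacet
facet normal -0.189 -0.935 -0.300
outer loop
vertex -2.294 -2.077 -1.918
vertex -4.23 -1.361 -2.93
vertex -3.41 -1.344 -3.501
endloop
endfacet
facet normal -0.539 0.354 -0.764
outer loop
vertex -3.41 -1.344 -3.501
vertex -3.846 0.537 -2.322
vertex -3.025 0.554 -2.893
endloop
endfacet
facet normal 0.821 0.016 -0.571
outer loop
vertex -3.025 0.554 -2.893
vertex -2.294 -2.077 -1.918
vertex -3.41 -1.344 -3.501
endloop
endfacet
facet normal -0.821 -0.017 0.571
outer loop
vertex -4.23 -1.361 -2.93
vertex -2.73 -0.196 -0.739
vertex -3.846 0.537 -2.322
endloop
endfacet
facet normal -0.189 -0.935 -0.300
outer loop
vertex -3.115 -2.094 -1.347
vertex -4.23 -1.361 -2.93
vertex -2.294 -2.077 -1.918
endloop
endfacet
facet normal -0.821 -0.016 0.571
outer loop
vertex -3.115 -2.094 -1.347
vertex -2.73 -0.196 -0.739
vertex -4.23 -1.361 -2.93
endloop
endfacet
facet normal 0.189 0.935 0.300
outer loop
vertex -3.846 0.537 -2.322
vertex -2.73 -0.196 -0.739
vertex -3.025 0.554 -2.893
endloop
endfacet
facet normal 0.821 0.017 -0.571
outer loop
vertex -1.91 -0.179 -1.31
vertex -2.294 -2.077 -1.918
vertex -3.025 0.554 -2.893
endloop
endfacet
facet normal 0.189 0.935 0.300
outer loop
vertex -3.025 0.554 -2.893
vertex -2.73 -0.196 -0.739
vertex -1.91 -0.179 -1.31
endloop
endfacet
facet normal 0.539 -0.354 0.764
outer loop
vertex -1.91 -0.179 -1.31
vertex -3.115 -2.094 -1.347
vertex -2.294 -2.077 -1.918
endloop
endfacet
facet normal 0.539 -0.354 0.764
outer loop
vertex -2.73 -0.196 -0.739
vertex -3.115 -2.094 -1.347
vertex -1.91 -0.179 -1.31
endloop
endfacet

endsolid


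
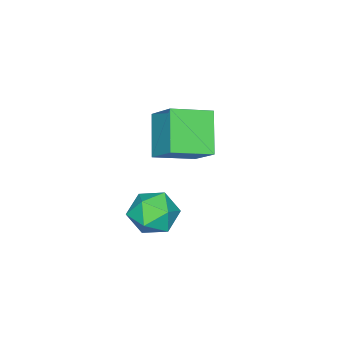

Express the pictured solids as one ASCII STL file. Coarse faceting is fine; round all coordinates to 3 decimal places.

solid 
facet normal -0.581 -0.414 0.701
outer loop
vertex -0.754 -2.459 3.542
vertex -2.225 -1.318 2.998
vertex -1.32 -3.785 2.29
endloop
endfacet
facet normal 0.758 -0.588 0.280
outer loop
vertex -0.055 -2.882 0.762
vertex -0.754 -2.459 3.542
vertex -1.32 -3.785 2.29
endloop
endfacet
facet normal -0.581 -0.414 0.701
outer loop
vertex -1.32 -3.785 2.29
vertex -2.225 -1.318 2.998
vertex -2.791 -2.644 1.746
endloop
endfacet
facet normal -0.296 -0.695 -0.656
outer loop
vertex -2.791 -2.644 1.746
vertex -0.055 -2.882 0.762
vertex -1.32 -3.785 2.29
endloop
endfacet
facet normal 0.296 0.695 0.656
outer loop
vertex -0.754 -2.459 3.542
vertex -0.96 -0.415 1.47
vertex -2.225 -1.318 2.998
endloop
endfacet
facet normal 0.758 -0.588 0.280
outer loop
vertex 0.511 -1.556 2.014
vertex -0.754 -2.459 3.542
vertex -0.055 -2.882 0.762
endloop
endfacet
facet normal 0.296 0.695 0.656
outer loop
vertex 0.511 -1.556 2.014
vertex -0.96 -0.415 1.47
vertex -0.754 -2.459 3.542
endloop
endfacet
facet normal -0.758 0.588 -0.280
outer loop
vertex -2.225 -1.318 2.998
vertex -0.96 -0.415 1.47
vertex -2.791 -2.644 1.746
endloop
endfacet
facet normal -0.296 -0.695 -0.656
outer loop
vertex -1.526 -1.741 0.218
vertex -0.055 -2.882 0.762
vertex -2.791 -2.644 1.746
endloop
endfacet
facet normal -0.758 0.588 -0.280
outer loop
vertex -2.791 -2.644 1.746
vertex -0.96 -0.415 1.47
vertex -1.526 -1.741 0.218
endloop
endfacet
facet normal 0.581 0.414 -0.701
outer loop
vertex -1.526 -1.741 0.218
vertex 0.511 -1.556 2.014
vertex -0.055 -2.882 0.762
endloop
endfacet
facet normal 0.581 0.414 -0.701
outer loop
vertex -0.96 -0.415 1.47
vertex 0.511 -1.556 2.014
vertex -1.526 -1.741 0.218
endloop
endfacet
facet normal -0.596 -0.801 -0.049
outer loop
vertex -0.725 -2.832 -2.4
vertex 0.136 -3.437 -2.975
vertex 0.079 -3.468 -1.778
endloop
endfacet
facet normal -0.739 -0.413 0.533
outer loop
vertex -0.725 -2.832 -2.4
vertex 0.079 -3.468 -1.778
vertex -0.252 -2.382 -1.395
endloop
endfacet
facet normal -0.915 0.246 0.321
outer loop
vertex -0.725 -2.832 -2.4
vertex -0.252 -2.382 -1.395
vertex -0.4 -1.68 -2.355
endloop
endfacet
facet normal -0.881 0.264 -0.393
outer loop
vertex -0.725 -2.832 -2.4
vertex -0.4 -1.68 -2.355
vertex -0.16 -2.332 -3.332
endloop
endfacet
facet normal -0.684 -0.384 -0.620
outer loop
vertex -0.725 -2.832 -2.4
vertex -0.16 -2.332 -3.332
vertex 0.136 -3.437 -2.975
endloop
endfacet
facet normal -0.141 -0.367 0.919
outer loop
vertex -0.252 -2.382 -1.395
vertex 0.079 -3.468 -1.778
vertex 0.9 -2.708 -1.348
endloop
endfacet
facet normal 0.090 -0.996 -0.021
outer loop
vertex 0.079 -3.468 -1.778
vertex 0.136 -3.437 -2.975
vertex 1.14 -3.36 -2.325
endloop
endfacet
facet normal -0.052 -0.320 -0.946
outer loop
vertex 0.136 -3.437 -2.975
vertex -0.16 -2.332 -3.332
vertex 0.992 -2.658 -3.285
endloop
endfacet
facet normal -0.371 0.728 -0.577
outer loop
vertex -0.16 -2.332 -3.332
vertex -0.4 -1.68 -2.355
vertex 0.661 -1.572 -2.902
endloop
endfacet
facet normal -0.426 0.698 0.576
outer loop
vertex -0.4 -1.68 -2.355
vertex -0.252 -2.382 -1.395
vertex 0.604 -1.603 -1.705
endloop
endfacet
facet normal 0.881 -0.264 0.393
outer loop
vertex 1.465 -2.208 -2.28
vertex 0.9 -2.708 -1.348
vertex 1.14 -3.36 -2.325
endloop
endfacet
facet normal 0.915 -0.246 -0.321
outer loop
vertex 1.465 -2.208 -2.28
vertex 1.14 -3.36 -2.325
vertex 0.992 -2.658 -3.285
endloop
endfacet
facet normal 0.739 0.413 -0.533
outer loop
vertex 1.465 -2.208 -2.28
vertex 0.992 -2.658 -3.285
vertex 0.661 -1.572 -2.902
endloop
endfacet
facet normal 0.596 0.801 0.049
outer loop
vertex 1.465 -2.208 -2.28
vertex 0.661 -1.572 -2.902
vertex 0.604 -1.603 -1.705
endloop
endfacet
facet normal 0.684 0.384 0.620
outer loop
vertex 1.465 -2.208 -2.28
vertex 0.604 -1.603 -1.705
vertex 0.9 -2.708 -1.348
endloop
endfacet
facet normal 0.371 -0.728 0.577
outer loop
vertex 1.14 -3.36 -2.325
vertex 0.9 -2.708 -1.348
vertex 0.079 -3.468 -1.778
endloop
endfacet
facet normal 0.426 -0.698 -0.576
outer loop
vertex 0.992 -2.658 -3.285
vertex 1.14 -3.36 -2.325
vertex 0.136 -3.437 -2.975
endloop
endfacet
facet normal 0.141 0.367 -0.919
outer loop
vertex 0.661 -1.572 -2.902
vertex 0.992 -2.658 -3.285
vertex -0.16 -2.332 -3.332
endloop
endfacet
facet normal -0.090 0.996 0.021
outer loop
vertex 0.604 -1.603 -1.705
vertex 0.661 -1.572 -2.902
vertex -0.4 -1.68 -2.355
endloop
endfacet
facet normal 0.052 0.320 0.946
outer loop
vertex 0.9 -2.708 -1.348
vertex 0.604 -1.603 -1.705
vertex -0.252 -2.382 -1.395
endloop
endfacet

endsolid
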